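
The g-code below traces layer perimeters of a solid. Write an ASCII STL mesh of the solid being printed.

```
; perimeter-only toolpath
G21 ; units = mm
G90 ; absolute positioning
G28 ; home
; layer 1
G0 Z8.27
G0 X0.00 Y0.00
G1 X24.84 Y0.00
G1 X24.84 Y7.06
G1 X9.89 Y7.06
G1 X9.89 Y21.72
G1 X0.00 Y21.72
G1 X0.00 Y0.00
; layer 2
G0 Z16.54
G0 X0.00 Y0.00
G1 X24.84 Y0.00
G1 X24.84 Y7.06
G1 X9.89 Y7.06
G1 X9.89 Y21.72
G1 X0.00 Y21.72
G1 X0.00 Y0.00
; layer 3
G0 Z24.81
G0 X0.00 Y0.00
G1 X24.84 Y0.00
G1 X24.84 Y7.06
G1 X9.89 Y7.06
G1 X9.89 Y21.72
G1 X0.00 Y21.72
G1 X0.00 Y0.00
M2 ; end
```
solid part
  facet normal 0.0000 0.0000 -1.0000
    outer loop
      vertex 24.84 7.06 0.00
      vertex 24.84 0.00 0.00
      vertex 0.00 0.00 0.00
    endloop
  endfacet
  facet normal 0.0000 0.0000 -1.0000
    outer loop
      vertex 9.89 7.06 0.00
      vertex 24.84 7.06 0.00
      vertex 0.00 0.00 0.00
    endloop
  endfacet
  facet normal 0.0000 0.0000 -1.0000
    outer loop
      vertex 9.89 21.72 0.00
      vertex 9.89 7.06 0.00
      vertex 0.00 0.00 0.00
    endloop
  endfacet
  facet normal 0.0000 0.0000 -1.0000
    outer loop
      vertex 0.00 21.72 0.00
      vertex 9.89 21.72 0.00
      vertex 0.00 0.00 0.00
    endloop
  endfacet
  facet normal 0.0000 0.0000 1.0000
    outer loop
      vertex 0.00 0.00 24.81
      vertex 24.84 0.00 24.81
      vertex 24.84 7.06 24.81
    endloop
  endfacet
  facet normal 0.0000 0.0000 1.0000
    outer loop
      vertex 0.00 0.00 24.81
      vertex 24.84 7.06 24.81
      vertex 9.89 7.06 24.81
    endloop
  endfacet
  facet normal 0.0000 0.0000 1.0000
    outer loop
      vertex 0.00 0.00 24.81
      vertex 9.89 7.06 24.81
      vertex 9.89 21.72 24.81
    endloop
  endfacet
  facet normal 0.0000 0.0000 1.0000
    outer loop
      vertex 0.00 0.00 24.81
      vertex 9.89 21.72 24.81
      vertex 0.00 21.72 24.81
    endloop
  endfacet
  facet normal 0.0000 -1.0000 0.0000
    outer loop
      vertex 0.00 0.00 0.00
      vertex 24.84 0.00 0.00
      vertex 24.84 0.00 24.81
    endloop
  endfacet
  facet normal 0.0000 -1.0000 0.0000
    outer loop
      vertex 0.00 0.00 0.00
      vertex 24.84 0.00 24.81
      vertex 0.00 0.00 24.81
    endloop
  endfacet
  facet normal 1.0000 0.0000 0.0000
    outer loop
      vertex 24.84 0.00 0.00
      vertex 24.84 7.06 0.00
      vertex 24.84 7.06 24.81
    endloop
  endfacet
  facet normal 1.0000 0.0000 0.0000
    outer loop
      vertex 24.84 0.00 0.00
      vertex 24.84 7.06 24.81
      vertex 24.84 0.00 24.81
    endloop
  endfacet
  facet normal 0.0000 1.0000 0.0000
    outer loop
      vertex 24.84 7.06 0.00
      vertex 9.89 7.06 0.00
      vertex 9.89 7.06 24.81
    endloop
  endfacet
  facet normal 0.0000 1.0000 0.0000
    outer loop
      vertex 24.84 7.06 0.00
      vertex 9.89 7.06 24.81
      vertex 24.84 7.06 24.81
    endloop
  endfacet
  facet normal 1.0000 0.0000 0.0000
    outer loop
      vertex 9.89 7.06 0.00
      vertex 9.89 21.72 0.00
      vertex 9.89 21.72 24.81
    endloop
  endfacet
  facet normal 1.0000 0.0000 0.0000
    outer loop
      vertex 9.89 7.06 0.00
      vertex 9.89 21.72 24.81
      vertex 9.89 7.06 24.81
    endloop
  endfacet
  facet normal 0.0000 1.0000 0.0000
    outer loop
      vertex 9.89 21.72 0.00
      vertex 0.00 21.72 0.00
      vertex 0.00 21.72 24.81
    endloop
  endfacet
  facet normal 0.0000 1.0000 0.0000
    outer loop
      vertex 9.89 21.72 0.00
      vertex 0.00 21.72 24.81
      vertex 9.89 21.72 24.81
    endloop
  endfacet
  facet normal -1.0000 0.0000 0.0000
    outer loop
      vertex 0.00 21.72 0.00
      vertex 0.00 0.00 0.00
      vertex 0.00 0.00 24.81
    endloop
  endfacet
  facet normal -1.0000 0.0000 0.0000
    outer loop
      vertex 0.00 21.72 0.00
      vertex 0.00 0.00 24.81
      vertex 0.00 21.72 24.81
    endloop
  endfacet
endsolid part

The G0 Z moves step by Δz≈8.27 mm. Every layer's G1 loop is the same polygon, so the solid is a straight extrusion of it from z=0 to z≈24.8. Closing with flat bottom and top caps and triangulating gives 20 facets — an L-shaped prism: outer 24.8 × 21.7 mm, arm thicknesses ≈ 7.06 mm (horizontal) and 9.89 mm (vertical), extruded 24.8 mm in z.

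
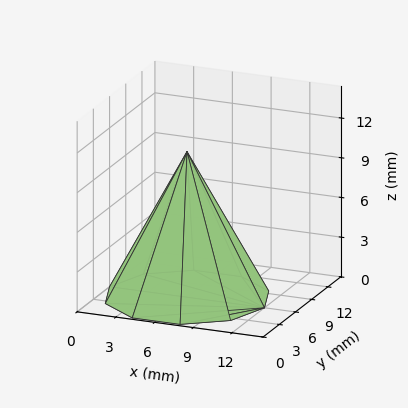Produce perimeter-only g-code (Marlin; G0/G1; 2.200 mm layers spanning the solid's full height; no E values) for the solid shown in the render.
Reading the render: the shape is a regular 10-sided pyramid, base circumscribed radius ≈ 6 mm, apex at z ≈ 11 mm (dimensions read to the nearest mm from the axis ticks). For the g-code, the solid's height is divided into equal slices at the stated Δz and each level perimeter traced with G1 moves after a G0 lift.

; perimeter-only toolpath
G21 ; units = mm
G90 ; absolute positioning
G28 ; home
; layer 1
G0 Z2.200
G0 X10.800 Y6.000
G1 X9.883 Y8.822
G1 X7.483 Y10.565
G1 X4.517 Y10.565
G1 X2.117 Y8.822
G1 X1.200 Y6.000
G1 X2.117 Y3.178
G1 X4.517 Y1.435
G1 X7.483 Y1.435
G1 X9.883 Y3.178
G1 X10.800 Y6.000
; layer 2
G0 Z4.400
G0 X9.600 Y6.000
G1 X8.912 Y8.116
G1 X7.112 Y9.424
G1 X4.888 Y9.424
G1 X3.088 Y8.116
G1 X2.400 Y6.000
G1 X3.088 Y3.884
G1 X4.888 Y2.576
G1 X7.112 Y2.576
G1 X8.912 Y3.884
G1 X9.600 Y6.000
; layer 3
G0 Z6.600
G0 X8.400 Y6.000
G1 X7.942 Y7.411
G1 X6.742 Y8.282
G1 X5.258 Y8.282
G1 X4.058 Y7.411
G1 X3.600 Y6.000
G1 X4.058 Y4.589
G1 X5.258 Y3.718
G1 X6.742 Y3.718
G1 X7.942 Y4.589
G1 X8.400 Y6.000
; layer 4
G0 Z8.800
G0 X7.200 Y6.000
G1 X6.971 Y6.705
G1 X6.371 Y7.141
G1 X5.629 Y7.141
G1 X5.029 Y6.705
G1 X4.800 Y6.000
G1 X5.029 Y5.295
G1 X5.629 Y4.859
G1 X6.371 Y4.859
G1 X6.971 Y5.295
G1 X7.200 Y6.000
M2 ; end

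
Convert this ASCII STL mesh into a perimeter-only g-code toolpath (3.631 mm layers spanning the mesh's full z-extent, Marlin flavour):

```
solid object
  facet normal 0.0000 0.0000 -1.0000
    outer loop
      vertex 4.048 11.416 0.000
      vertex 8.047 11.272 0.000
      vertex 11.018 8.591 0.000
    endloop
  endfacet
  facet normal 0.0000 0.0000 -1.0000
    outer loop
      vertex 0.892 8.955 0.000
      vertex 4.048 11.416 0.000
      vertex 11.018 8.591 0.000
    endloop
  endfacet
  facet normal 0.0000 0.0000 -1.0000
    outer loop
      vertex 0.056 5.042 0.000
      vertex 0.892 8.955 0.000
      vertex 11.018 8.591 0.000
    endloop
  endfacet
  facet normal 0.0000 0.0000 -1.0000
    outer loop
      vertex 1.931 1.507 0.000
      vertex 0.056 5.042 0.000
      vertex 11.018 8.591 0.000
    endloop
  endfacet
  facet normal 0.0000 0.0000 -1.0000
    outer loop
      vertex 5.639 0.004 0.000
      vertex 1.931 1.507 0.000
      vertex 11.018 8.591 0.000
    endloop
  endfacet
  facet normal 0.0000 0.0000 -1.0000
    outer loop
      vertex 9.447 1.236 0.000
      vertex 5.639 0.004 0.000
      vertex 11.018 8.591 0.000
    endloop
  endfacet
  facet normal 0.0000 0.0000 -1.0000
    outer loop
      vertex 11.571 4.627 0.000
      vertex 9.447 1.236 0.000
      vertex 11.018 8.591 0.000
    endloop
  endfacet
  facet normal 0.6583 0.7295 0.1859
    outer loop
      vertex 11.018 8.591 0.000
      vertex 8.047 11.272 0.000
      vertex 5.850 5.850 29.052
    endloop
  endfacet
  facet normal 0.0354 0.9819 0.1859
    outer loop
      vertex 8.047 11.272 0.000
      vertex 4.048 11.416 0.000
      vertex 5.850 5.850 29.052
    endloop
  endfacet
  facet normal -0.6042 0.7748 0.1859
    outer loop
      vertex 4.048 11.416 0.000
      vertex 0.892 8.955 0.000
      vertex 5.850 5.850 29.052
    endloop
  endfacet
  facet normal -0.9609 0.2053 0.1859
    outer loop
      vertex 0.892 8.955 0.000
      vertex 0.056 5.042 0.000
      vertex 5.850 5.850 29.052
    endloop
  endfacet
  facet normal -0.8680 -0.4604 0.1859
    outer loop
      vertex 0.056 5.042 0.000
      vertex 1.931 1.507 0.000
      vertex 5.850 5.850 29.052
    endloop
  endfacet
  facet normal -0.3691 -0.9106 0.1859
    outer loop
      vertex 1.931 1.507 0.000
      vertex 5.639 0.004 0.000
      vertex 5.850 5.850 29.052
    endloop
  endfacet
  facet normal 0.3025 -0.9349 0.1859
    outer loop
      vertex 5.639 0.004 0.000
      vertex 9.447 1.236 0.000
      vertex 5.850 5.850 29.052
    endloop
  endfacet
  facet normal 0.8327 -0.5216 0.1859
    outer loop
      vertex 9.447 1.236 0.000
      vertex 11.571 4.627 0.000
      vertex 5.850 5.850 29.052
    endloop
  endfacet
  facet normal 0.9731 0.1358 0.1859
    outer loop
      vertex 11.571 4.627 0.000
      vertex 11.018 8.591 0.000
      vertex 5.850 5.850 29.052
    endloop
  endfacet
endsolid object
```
; perimeter-only toolpath
G21 ; units = mm
G90 ; absolute positioning
G28 ; home
; layer 1
G0 Z3.631
G0 X10.372 Y8.248
G1 X7.772 Y10.594
G1 X4.273 Y10.720
G1 X1.512 Y8.567
G1 X0.780 Y5.143
G1 X2.421 Y2.050
G1 X5.665 Y0.735
G1 X8.997 Y1.813
G1 X10.856 Y4.780
G1 X10.372 Y8.248
; layer 2
G0 Z7.263
G0 X9.726 Y7.906
G1 X7.498 Y9.917
G1 X4.498 Y10.025
G1 X2.131 Y8.179
G1 X1.504 Y5.244
G1 X2.911 Y2.593
G1 X5.692 Y1.465
G1 X8.548 Y2.389
G1 X10.141 Y4.933
G1 X9.726 Y7.906
; layer 3
G0 Z10.895
G0 X9.080 Y7.563
G1 X7.223 Y9.239
G1 X4.724 Y9.329
G1 X2.751 Y7.791
G1 X2.229 Y5.345
G1 X3.401 Y3.136
G1 X5.718 Y2.196
G1 X8.098 Y2.966
G1 X9.426 Y5.086
G1 X9.080 Y7.563
; layer 4
G0 Z14.526
G0 X8.434 Y7.220
G1 X6.949 Y8.561
G1 X4.949 Y8.633
G1 X3.371 Y7.402
G1 X2.953 Y5.446
G1 X3.890 Y3.678
G1 X5.745 Y2.927
G1 X7.648 Y3.543
G1 X8.710 Y5.239
G1 X8.434 Y7.220
; layer 5
G0 Z18.157
G0 X7.788 Y6.878
G1 X6.674 Y7.883
G1 X5.174 Y7.937
G1 X3.991 Y7.014
G1 X3.677 Y5.547
G1 X4.380 Y4.221
G1 X5.771 Y3.658
G1 X7.199 Y4.120
G1 X7.995 Y5.391
G1 X7.788 Y6.878
; layer 6
G0 Z21.789
G0 X7.142 Y6.535
G1 X6.399 Y7.205
G1 X5.399 Y7.241
G1 X4.611 Y6.626
G1 X4.402 Y5.648
G1 X4.870 Y4.764
G1 X5.797 Y4.389
G1 X6.749 Y4.697
G1 X7.280 Y5.544
G1 X7.142 Y6.535
; layer 7
G0 Z25.421
G0 X6.496 Y6.193
G1 X6.125 Y6.528
G1 X5.625 Y6.546
G1 X5.230 Y6.238
G1 X5.126 Y5.749
G1 X5.360 Y5.307
G1 X5.824 Y5.119
G1 X6.300 Y5.273
G1 X6.565 Y5.697
G1 X6.496 Y6.193
M2 ; end

The solid is a regular 9-sided pyramid, base circumscribed radius ≈ 5.85 mm, apex at z ≈ 29.1 mm. Slicing at Δz = 3.631 mm — 8 equal slices spanning the solid's height, so layer i sits at z = i·h/8 — gives 7 non-empty perimeters. Each is a 9-segment closed polygon; G0 lifts to the layer z and rapids to the start vertex, then G1 traces the edges. The cross-section shrinks linearly with z (the slice at the apex is degenerate and omitted).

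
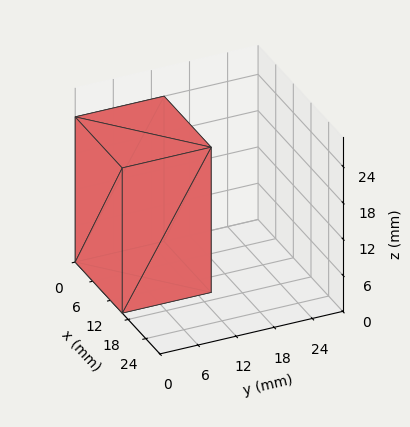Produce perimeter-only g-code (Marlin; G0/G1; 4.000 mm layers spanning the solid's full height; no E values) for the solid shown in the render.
Reading the render: the shape is a rectangular box, roughly 16 × 14 mm footprint and 24 mm tall (dimensions read to the nearest mm from the axis ticks). For the g-code, the solid's height is divided into equal slices at the stated Δz and each level perimeter traced with G1 moves after a G0 lift.

; perimeter-only toolpath
G21 ; units = mm
G90 ; absolute positioning
G28 ; home
; layer 1
G0 Z4.000
G0 X0.000 Y0.000
G1 X16.000 Y0.000
G1 X16.000 Y14.000
G1 X0.000 Y14.000
G1 X0.000 Y0.000
; layer 2
G0 Z8.000
G0 X0.000 Y0.000
G1 X16.000 Y0.000
G1 X16.000 Y14.000
G1 X0.000 Y14.000
G1 X0.000 Y0.000
; layer 3
G0 Z12.000
G0 X0.000 Y0.000
G1 X16.000 Y0.000
G1 X16.000 Y14.000
G1 X0.000 Y14.000
G1 X0.000 Y0.000
; layer 4
G0 Z16.000
G0 X0.000 Y0.000
G1 X16.000 Y0.000
G1 X16.000 Y14.000
G1 X0.000 Y14.000
G1 X0.000 Y0.000
; layer 5
G0 Z20.000
G0 X0.000 Y0.000
G1 X16.000 Y0.000
G1 X16.000 Y14.000
G1 X0.000 Y14.000
G1 X0.000 Y0.000
; layer 6
G0 Z24.000
G0 X0.000 Y0.000
G1 X16.000 Y0.000
G1 X16.000 Y14.000
G1 X0.000 Y14.000
G1 X0.000 Y0.000
M2 ; end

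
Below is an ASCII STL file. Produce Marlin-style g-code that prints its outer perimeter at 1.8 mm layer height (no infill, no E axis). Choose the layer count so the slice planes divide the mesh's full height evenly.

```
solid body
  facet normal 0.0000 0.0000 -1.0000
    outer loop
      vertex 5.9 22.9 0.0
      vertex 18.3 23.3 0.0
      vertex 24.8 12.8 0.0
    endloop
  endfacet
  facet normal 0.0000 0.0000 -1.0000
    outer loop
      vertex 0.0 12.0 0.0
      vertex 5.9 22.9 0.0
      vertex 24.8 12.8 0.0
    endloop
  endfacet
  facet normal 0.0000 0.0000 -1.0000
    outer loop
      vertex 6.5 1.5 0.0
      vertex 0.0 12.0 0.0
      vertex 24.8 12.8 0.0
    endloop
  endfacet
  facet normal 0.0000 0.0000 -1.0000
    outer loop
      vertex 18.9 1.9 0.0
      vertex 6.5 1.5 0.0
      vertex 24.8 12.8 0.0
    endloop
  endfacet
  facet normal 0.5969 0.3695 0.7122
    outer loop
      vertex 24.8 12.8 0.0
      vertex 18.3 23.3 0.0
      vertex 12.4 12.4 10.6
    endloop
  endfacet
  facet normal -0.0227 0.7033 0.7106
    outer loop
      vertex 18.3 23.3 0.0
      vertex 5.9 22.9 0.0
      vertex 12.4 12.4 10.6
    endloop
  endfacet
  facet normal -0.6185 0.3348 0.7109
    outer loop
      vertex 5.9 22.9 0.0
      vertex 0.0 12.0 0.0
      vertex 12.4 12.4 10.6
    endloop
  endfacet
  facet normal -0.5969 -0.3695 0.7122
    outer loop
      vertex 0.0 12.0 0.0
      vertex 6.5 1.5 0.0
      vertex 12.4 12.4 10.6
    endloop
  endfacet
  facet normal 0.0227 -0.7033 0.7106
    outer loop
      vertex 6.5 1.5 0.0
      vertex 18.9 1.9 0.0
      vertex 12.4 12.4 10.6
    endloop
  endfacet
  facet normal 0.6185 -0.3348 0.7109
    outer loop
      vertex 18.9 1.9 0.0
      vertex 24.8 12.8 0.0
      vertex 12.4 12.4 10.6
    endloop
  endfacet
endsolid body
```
; perimeter-only toolpath
G21 ; units = mm
G90 ; absolute positioning
G28 ; home
; layer 1
G0 Z1.8
G0 X22.7 Y12.7
G1 X17.3 Y21.5
G1 X7.0 Y21.1
G1 X2.1 Y12.1
G1 X7.5 Y3.3
G1 X17.8 Y3.6
G1 X22.7 Y12.7
; layer 2
G0 Z3.5
G0 X20.7 Y12.7
G1 X16.3 Y19.7
G1 X8.1 Y19.4
G1 X4.1 Y12.1
G1 X8.5 Y5.1
G1 X16.7 Y5.4
G1 X20.7 Y12.7
; layer 3
G0 Z5.3
G0 X18.6 Y12.6
G1 X15.4 Y17.9
G1 X9.2 Y17.6
G1 X6.2 Y12.2
G1 X9.4 Y7.0
G1 X15.6 Y7.2
G1 X18.6 Y12.6
; layer 4
G0 Z7.1
G0 X16.5 Y12.5
G1 X14.4 Y16.0
G1 X10.2 Y15.9
G1 X8.3 Y12.3
G1 X10.4 Y8.8
G1 X14.6 Y8.9
G1 X16.5 Y12.5
; layer 5
G0 Z8.8
G0 X14.5 Y12.5
G1 X13.4 Y14.2
G1 X11.3 Y14.2
G1 X10.3 Y12.3
G1 X11.4 Y10.6
G1 X13.5 Y10.6
G1 X14.5 Y12.5
M2 ; end

The solid is a regular 6-sided pyramid, base circumscribed radius ≈ 12.4 mm, apex at z ≈ 10.6 mm. Slicing at Δz = 1.8 mm — 6 equal slices spanning the solid's height, so layer i sits at z = i·h/6 — gives 5 non-empty perimeters. Each is a 6-segment closed polygon; G0 lifts to the layer z and rapids to the start vertex, then G1 traces the edges. The cross-section shrinks linearly with z (the slice at the apex is degenerate and omitted).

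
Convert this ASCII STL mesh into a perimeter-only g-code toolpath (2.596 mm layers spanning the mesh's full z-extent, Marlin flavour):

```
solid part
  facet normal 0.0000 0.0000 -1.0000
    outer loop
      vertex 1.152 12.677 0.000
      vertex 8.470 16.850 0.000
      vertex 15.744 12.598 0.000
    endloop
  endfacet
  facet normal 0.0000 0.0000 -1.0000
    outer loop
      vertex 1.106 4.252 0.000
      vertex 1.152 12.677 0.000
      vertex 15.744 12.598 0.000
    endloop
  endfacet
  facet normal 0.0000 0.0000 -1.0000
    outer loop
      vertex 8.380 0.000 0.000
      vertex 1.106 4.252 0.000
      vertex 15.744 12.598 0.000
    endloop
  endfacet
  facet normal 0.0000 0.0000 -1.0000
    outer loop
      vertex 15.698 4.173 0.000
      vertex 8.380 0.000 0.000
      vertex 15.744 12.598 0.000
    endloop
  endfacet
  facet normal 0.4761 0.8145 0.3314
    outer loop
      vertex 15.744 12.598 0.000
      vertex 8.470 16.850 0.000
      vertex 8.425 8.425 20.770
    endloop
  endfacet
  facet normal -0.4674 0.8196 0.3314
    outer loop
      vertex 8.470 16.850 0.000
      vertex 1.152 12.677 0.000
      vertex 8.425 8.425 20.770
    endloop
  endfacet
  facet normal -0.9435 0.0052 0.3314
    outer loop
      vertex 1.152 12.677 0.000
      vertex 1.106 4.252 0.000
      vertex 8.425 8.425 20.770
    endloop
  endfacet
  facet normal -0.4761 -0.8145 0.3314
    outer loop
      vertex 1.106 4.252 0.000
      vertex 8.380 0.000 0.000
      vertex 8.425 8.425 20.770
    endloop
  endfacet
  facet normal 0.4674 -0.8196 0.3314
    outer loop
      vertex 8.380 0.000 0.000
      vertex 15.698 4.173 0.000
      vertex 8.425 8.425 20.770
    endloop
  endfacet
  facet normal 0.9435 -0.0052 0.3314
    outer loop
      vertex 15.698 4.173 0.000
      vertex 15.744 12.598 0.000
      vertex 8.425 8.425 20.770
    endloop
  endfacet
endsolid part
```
; perimeter-only toolpath
G21 ; units = mm
G90 ; absolute positioning
G28 ; home
; layer 1
G0 Z2.596
G0 X14.829 Y12.076
G1 X8.464 Y15.797
G1 X2.061 Y12.146
G1 X2.021 Y4.774
G1 X8.386 Y1.053
G1 X14.789 Y4.704
G1 X14.829 Y12.076
; layer 2
G0 Z5.192
G0 X13.914 Y11.555
G1 X8.459 Y14.744
G1 X2.970 Y11.614
G1 X2.936 Y5.295
G1 X8.391 Y2.106
G1 X13.880 Y5.236
G1 X13.914 Y11.555
; layer 3
G0 Z7.789
G0 X12.999 Y11.033
G1 X8.453 Y13.691
G1 X3.879 Y11.082
G1 X3.851 Y5.817
G1 X8.397 Y3.159
G1 X12.971 Y5.768
G1 X12.999 Y11.033
; layer 4
G0 Z10.385
G0 X12.085 Y10.512
G1 X8.448 Y12.638
G1 X4.788 Y10.551
G1 X4.766 Y6.338
G1 X8.402 Y4.213
G1 X12.062 Y6.299
G1 X12.085 Y10.512
; layer 5
G0 Z12.981
G0 X11.170 Y9.990
G1 X8.442 Y11.584
G1 X5.698 Y10.020
G1 X5.680 Y6.860
G1 X8.408 Y5.266
G1 X11.152 Y6.830
G1 X11.170 Y9.990
; layer 6
G0 Z15.578
G0 X10.255 Y9.468
G1 X8.436 Y10.531
G1 X6.607 Y9.488
G1 X6.595 Y7.382
G1 X8.414 Y6.319
G1 X10.243 Y7.362
G1 X10.255 Y9.468
; layer 7
G0 Z18.174
G0 X9.340 Y8.947
G1 X8.431 Y9.478
G1 X7.516 Y8.957
G1 X7.510 Y7.903
G1 X8.419 Y7.372
G1 X9.334 Y7.893
G1 X9.340 Y8.947
M2 ; end

The solid is a regular 6-sided pyramid, base circumscribed radius ≈ 8.43 mm, apex at z ≈ 20.8 mm. Slicing at Δz = 2.596 mm — 8 equal slices spanning the solid's height, so layer i sits at z = i·h/8 — gives 7 non-empty perimeters. Each is a 6-segment closed polygon; G0 lifts to the layer z and rapids to the start vertex, then G1 traces the edges. The cross-section shrinks linearly with z (the slice at the apex is degenerate and omitted).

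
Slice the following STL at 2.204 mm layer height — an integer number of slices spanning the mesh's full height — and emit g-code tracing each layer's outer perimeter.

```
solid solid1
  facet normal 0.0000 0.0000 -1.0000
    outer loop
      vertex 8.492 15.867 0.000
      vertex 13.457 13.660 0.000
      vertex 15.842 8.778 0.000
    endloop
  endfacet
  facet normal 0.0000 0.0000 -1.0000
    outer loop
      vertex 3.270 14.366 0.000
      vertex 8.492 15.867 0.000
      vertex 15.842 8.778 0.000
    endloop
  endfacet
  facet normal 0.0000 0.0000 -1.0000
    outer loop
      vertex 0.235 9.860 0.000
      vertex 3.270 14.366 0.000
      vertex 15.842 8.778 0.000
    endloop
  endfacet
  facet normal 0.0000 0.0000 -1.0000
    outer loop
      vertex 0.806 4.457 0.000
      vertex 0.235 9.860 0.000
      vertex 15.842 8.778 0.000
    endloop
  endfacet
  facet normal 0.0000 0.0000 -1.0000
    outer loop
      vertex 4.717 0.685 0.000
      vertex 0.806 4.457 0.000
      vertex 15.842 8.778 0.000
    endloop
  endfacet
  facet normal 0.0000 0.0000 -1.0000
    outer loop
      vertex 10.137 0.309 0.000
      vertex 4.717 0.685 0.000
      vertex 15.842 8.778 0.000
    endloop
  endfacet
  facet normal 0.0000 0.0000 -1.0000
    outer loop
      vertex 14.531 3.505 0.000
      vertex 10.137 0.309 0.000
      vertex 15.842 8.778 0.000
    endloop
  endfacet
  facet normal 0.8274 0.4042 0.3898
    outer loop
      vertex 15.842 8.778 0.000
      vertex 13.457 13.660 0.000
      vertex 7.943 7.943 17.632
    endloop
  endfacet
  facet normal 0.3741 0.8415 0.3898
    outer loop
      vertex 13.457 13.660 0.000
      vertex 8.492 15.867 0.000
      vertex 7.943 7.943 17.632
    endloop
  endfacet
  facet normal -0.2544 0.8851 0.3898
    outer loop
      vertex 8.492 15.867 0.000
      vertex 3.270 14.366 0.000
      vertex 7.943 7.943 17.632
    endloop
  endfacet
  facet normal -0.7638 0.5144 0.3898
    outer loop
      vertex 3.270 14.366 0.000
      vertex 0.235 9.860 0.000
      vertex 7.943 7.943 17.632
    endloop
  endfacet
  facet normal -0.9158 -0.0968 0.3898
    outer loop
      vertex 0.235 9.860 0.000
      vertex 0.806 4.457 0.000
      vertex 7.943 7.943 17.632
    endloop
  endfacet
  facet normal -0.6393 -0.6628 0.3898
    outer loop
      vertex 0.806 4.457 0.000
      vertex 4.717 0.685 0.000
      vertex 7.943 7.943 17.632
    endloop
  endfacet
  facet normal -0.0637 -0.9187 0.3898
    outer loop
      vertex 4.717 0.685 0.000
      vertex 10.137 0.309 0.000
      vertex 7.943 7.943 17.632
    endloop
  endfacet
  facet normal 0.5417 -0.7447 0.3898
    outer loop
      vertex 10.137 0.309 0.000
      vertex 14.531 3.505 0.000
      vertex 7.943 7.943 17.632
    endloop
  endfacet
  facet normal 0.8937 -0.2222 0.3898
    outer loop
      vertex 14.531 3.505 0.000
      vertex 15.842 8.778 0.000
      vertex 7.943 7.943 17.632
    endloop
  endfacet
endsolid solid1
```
; perimeter-only toolpath
G21 ; units = mm
G90 ; absolute positioning
G28 ; home
; layer 1
G0 Z2.204
G0 X14.855 Y8.674
G1 X12.768 Y12.945
G1 X8.423 Y14.877
G1 X3.854 Y13.563
G1 X1.198 Y9.620
G1 X1.698 Y4.893
G1 X5.120 Y1.592
G1 X9.863 Y1.263
G1 X13.707 Y4.060
G1 X14.855 Y8.674
; layer 2
G0 Z4.408
G0 X13.867 Y8.569
G1 X12.079 Y12.231
G1 X8.355 Y13.886
G1 X4.438 Y12.760
G1 X2.162 Y9.381
G1 X2.590 Y5.329
G1 X5.524 Y2.499
G1 X9.588 Y2.217
G1 X12.884 Y4.614
G1 X13.867 Y8.569
; layer 3
G0 Z6.612
G0 X12.880 Y8.465
G1 X11.389 Y11.516
G1 X8.286 Y12.896
G1 X5.022 Y11.957
G1 X3.126 Y9.141
G1 X3.482 Y5.764
G1 X5.927 Y3.407
G1 X9.314 Y3.172
G1 X12.061 Y5.169
G1 X12.880 Y8.465
; layer 4
G0 Z8.816
G0 X11.893 Y8.361
G1 X10.700 Y10.802
G1 X8.218 Y11.905
G1 X5.606 Y11.154
G1 X4.089 Y8.901
G1 X4.374 Y6.200
G1 X6.330 Y4.314
G1 X9.040 Y4.126
G1 X11.237 Y5.724
G1 X11.893 Y8.361
; layer 5
G0 Z11.020
G0 X10.905 Y8.256
G1 X10.011 Y10.087
G1 X8.149 Y10.915
G1 X6.191 Y10.352
G1 X5.052 Y8.662
G1 X5.267 Y6.636
G1 X6.733 Y5.221
G1 X8.766 Y5.080
G1 X10.413 Y6.279
G1 X10.905 Y8.256
; layer 6
G0 Z13.224
G0 X9.918 Y8.152
G1 X9.322 Y9.372
G1 X8.080 Y9.924
G1 X6.775 Y9.549
G1 X6.016 Y8.422
G1 X6.159 Y7.072
G1 X7.136 Y6.128
G1 X8.492 Y6.035
G1 X9.590 Y6.833
G1 X9.918 Y8.152
; layer 7
G0 Z15.428
G0 X8.930 Y8.047
G1 X8.632 Y8.658
G1 X8.012 Y8.934
G1 X7.359 Y8.746
G1 X6.979 Y8.183
G1 X7.051 Y7.507
G1 X7.540 Y7.036
G1 X8.217 Y6.989
G1 X8.767 Y7.388
G1 X8.930 Y8.047
M2 ; end

The solid is a regular 9-sided pyramid, base circumscribed radius ≈ 7.94 mm, apex at z ≈ 17.6 mm. Slicing at Δz = 2.204 mm — 8 equal slices spanning the solid's height, so layer i sits at z = i·h/8 — gives 7 non-empty perimeters. Each is a 9-segment closed polygon; G0 lifts to the layer z and rapids to the start vertex, then G1 traces the edges. The cross-section shrinks linearly with z (the slice at the apex is degenerate and omitted).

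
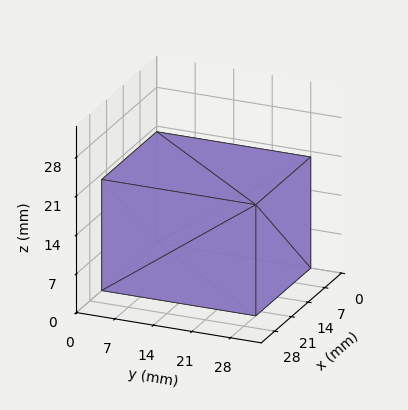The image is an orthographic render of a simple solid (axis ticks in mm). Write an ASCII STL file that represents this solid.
Reading the render: the shape is a rectangular box, roughly 23 × 28 mm footprint and 20 mm tall (dimensions read to the nearest mm from the axis ticks). For the STL, each face is triangulated and given an outward normal.

solid part
  facet normal 0.0000 0.0000 -1.0000
    outer loop
      vertex 23.00 28.00 0.00
      vertex 23.00 0.00 0.00
      vertex 0.00 0.00 0.00
    endloop
  endfacet
  facet normal 0.0000 0.0000 -1.0000
    outer loop
      vertex 0.00 28.00 0.00
      vertex 23.00 28.00 0.00
      vertex 0.00 0.00 0.00
    endloop
  endfacet
  facet normal 0.0000 0.0000 1.0000
    outer loop
      vertex 0.00 0.00 20.00
      vertex 23.00 0.00 20.00
      vertex 23.00 28.00 20.00
    endloop
  endfacet
  facet normal 0.0000 0.0000 1.0000
    outer loop
      vertex 0.00 0.00 20.00
      vertex 23.00 28.00 20.00
      vertex 0.00 28.00 20.00
    endloop
  endfacet
  facet normal 0.0000 -1.0000 0.0000
    outer loop
      vertex 0.00 0.00 0.00
      vertex 23.00 0.00 0.00
      vertex 23.00 0.00 20.00
    endloop
  endfacet
  facet normal 0.0000 -1.0000 0.0000
    outer loop
      vertex 0.00 0.00 0.00
      vertex 23.00 0.00 20.00
      vertex 0.00 0.00 20.00
    endloop
  endfacet
  facet normal 0.0000 1.0000 0.0000
    outer loop
      vertex 23.00 28.00 20.00
      vertex 23.00 28.00 0.00
      vertex 0.00 28.00 0.00
    endloop
  endfacet
  facet normal 0.0000 1.0000 0.0000
    outer loop
      vertex 0.00 28.00 20.00
      vertex 23.00 28.00 20.00
      vertex 0.00 28.00 0.00
    endloop
  endfacet
  facet normal -1.0000 0.0000 0.0000
    outer loop
      vertex 0.00 28.00 20.00
      vertex 0.00 28.00 0.00
      vertex 0.00 0.00 0.00
    endloop
  endfacet
  facet normal -1.0000 0.0000 0.0000
    outer loop
      vertex 0.00 0.00 20.00
      vertex 0.00 28.00 20.00
      vertex 0.00 0.00 0.00
    endloop
  endfacet
  facet normal 1.0000 0.0000 0.0000
    outer loop
      vertex 23.00 0.00 0.00
      vertex 23.00 28.00 0.00
      vertex 23.00 28.00 20.00
    endloop
  endfacet
  facet normal 1.0000 0.0000 0.0000
    outer loop
      vertex 23.00 0.00 0.00
      vertex 23.00 28.00 20.00
      vertex 23.00 0.00 20.00
    endloop
  endfacet
endsolid part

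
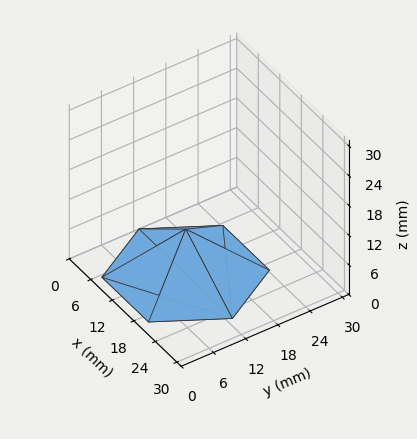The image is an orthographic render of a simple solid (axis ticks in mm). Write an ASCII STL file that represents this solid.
Reading the render: the shape is a regular 6-sided pyramid, base circumscribed radius ≈ 13 mm, apex at z ≈ 9 mm (dimensions read to the nearest mm from the axis ticks). For the STL, each face is triangulated and given an outward normal.

solid part
  facet normal 0.0000 0.0000 -1.0000
    outer loop
      vertex 6.50 24.26 0.00
      vertex 19.50 24.26 0.00
      vertex 26.00 13.00 0.00
    endloop
  endfacet
  facet normal 0.0000 0.0000 -1.0000
    outer loop
      vertex 0.00 13.00 0.00
      vertex 6.50 24.26 0.00
      vertex 26.00 13.00 0.00
    endloop
  endfacet
  facet normal 0.0000 0.0000 -1.0000
    outer loop
      vertex 6.50 1.74 0.00
      vertex 0.00 13.00 0.00
      vertex 26.00 13.00 0.00
    endloop
  endfacet
  facet normal 0.0000 0.0000 -1.0000
    outer loop
      vertex 19.50 1.74 0.00
      vertex 6.50 1.74 0.00
      vertex 26.00 13.00 0.00
    endloop
  endfacet
  facet normal 0.5408 0.3122 0.7811
    outer loop
      vertex 26.00 13.00 0.00
      vertex 19.50 24.26 0.00
      vertex 13.00 13.00 9.00
    endloop
  endfacet
  facet normal 0.0000 0.6244 0.7811
    outer loop
      vertex 19.50 24.26 0.00
      vertex 6.50 24.26 0.00
      vertex 13.00 13.00 9.00
    endloop
  endfacet
  facet normal -0.5408 0.3122 0.7811
    outer loop
      vertex 6.50 24.26 0.00
      vertex 0.00 13.00 0.00
      vertex 13.00 13.00 9.00
    endloop
  endfacet
  facet normal -0.5408 -0.3122 0.7811
    outer loop
      vertex 0.00 13.00 0.00
      vertex 6.50 1.74 0.00
      vertex 13.00 13.00 9.00
    endloop
  endfacet
  facet normal 0.0000 -0.6244 0.7811
    outer loop
      vertex 6.50 1.74 0.00
      vertex 19.50 1.74 0.00
      vertex 13.00 13.00 9.00
    endloop
  endfacet
  facet normal 0.5408 -0.3122 0.7811
    outer loop
      vertex 19.50 1.74 0.00
      vertex 26.00 13.00 0.00
      vertex 13.00 13.00 9.00
    endloop
  endfacet
endsolid part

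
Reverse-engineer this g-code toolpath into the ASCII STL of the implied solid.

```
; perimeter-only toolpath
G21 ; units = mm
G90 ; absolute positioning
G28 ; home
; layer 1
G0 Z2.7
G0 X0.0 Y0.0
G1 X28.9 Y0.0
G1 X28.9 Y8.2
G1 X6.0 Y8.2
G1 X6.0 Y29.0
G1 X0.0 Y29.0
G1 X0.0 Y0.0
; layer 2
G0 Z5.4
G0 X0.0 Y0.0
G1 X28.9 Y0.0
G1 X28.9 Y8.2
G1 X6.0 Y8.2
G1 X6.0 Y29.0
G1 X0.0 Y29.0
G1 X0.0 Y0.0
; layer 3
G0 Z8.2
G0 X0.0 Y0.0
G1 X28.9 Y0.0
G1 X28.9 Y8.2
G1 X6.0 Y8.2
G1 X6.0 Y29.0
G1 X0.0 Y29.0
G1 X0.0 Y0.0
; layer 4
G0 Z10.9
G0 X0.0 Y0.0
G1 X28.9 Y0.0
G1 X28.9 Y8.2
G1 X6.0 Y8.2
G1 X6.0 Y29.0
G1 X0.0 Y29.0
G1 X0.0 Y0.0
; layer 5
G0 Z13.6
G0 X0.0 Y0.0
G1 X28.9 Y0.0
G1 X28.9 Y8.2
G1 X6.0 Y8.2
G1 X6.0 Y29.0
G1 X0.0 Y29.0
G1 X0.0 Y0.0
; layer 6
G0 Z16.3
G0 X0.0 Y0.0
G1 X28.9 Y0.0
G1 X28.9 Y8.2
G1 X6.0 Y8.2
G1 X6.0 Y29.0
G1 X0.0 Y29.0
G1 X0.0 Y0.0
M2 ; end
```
solid part
  facet normal 0.0000 0.0000 -1.0000
    outer loop
      vertex 28.9 8.2 0.0
      vertex 28.9 0.0 0.0
      vertex 0.0 0.0 0.0
    endloop
  endfacet
  facet normal 0.0000 0.0000 -1.0000
    outer loop
      vertex 6.0 8.2 0.0
      vertex 28.9 8.2 0.0
      vertex 0.0 0.0 0.0
    endloop
  endfacet
  facet normal 0.0000 0.0000 -1.0000
    outer loop
      vertex 6.0 29.0 0.0
      vertex 6.0 8.2 0.0
      vertex 0.0 0.0 0.0
    endloop
  endfacet
  facet normal 0.0000 0.0000 -1.0000
    outer loop
      vertex 0.0 29.0 0.0
      vertex 6.0 29.0 0.0
      vertex 0.0 0.0 0.0
    endloop
  endfacet
  facet normal 0.0000 0.0000 1.0000
    outer loop
      vertex 0.0 0.0 16.3
      vertex 28.9 0.0 16.3
      vertex 28.9 8.2 16.3
    endloop
  endfacet
  facet normal 0.0000 0.0000 1.0000
    outer loop
      vertex 0.0 0.0 16.3
      vertex 28.9 8.2 16.3
      vertex 6.0 8.2 16.3
    endloop
  endfacet
  facet normal 0.0000 0.0000 1.0000
    outer loop
      vertex 0.0 0.0 16.3
      vertex 6.0 8.2 16.3
      vertex 6.0 29.0 16.3
    endloop
  endfacet
  facet normal 0.0000 0.0000 1.0000
    outer loop
      vertex 0.0 0.0 16.3
      vertex 6.0 29.0 16.3
      vertex 0.0 29.0 16.3
    endloop
  endfacet
  facet normal 0.0000 -1.0000 0.0000
    outer loop
      vertex 0.0 0.0 0.0
      vertex 28.9 0.0 0.0
      vertex 28.9 0.0 16.3
    endloop
  endfacet
  facet normal 0.0000 -1.0000 0.0000
    outer loop
      vertex 0.0 0.0 0.0
      vertex 28.9 0.0 16.3
      vertex 0.0 0.0 16.3
    endloop
  endfacet
  facet normal 1.0000 0.0000 0.0000
    outer loop
      vertex 28.9 0.0 0.0
      vertex 28.9 8.2 0.0
      vertex 28.9 8.2 16.3
    endloop
  endfacet
  facet normal 1.0000 0.0000 0.0000
    outer loop
      vertex 28.9 0.0 0.0
      vertex 28.9 8.2 16.3
      vertex 28.9 0.0 16.3
    endloop
  endfacet
  facet normal 0.0000 1.0000 0.0000
    outer loop
      vertex 28.9 8.2 0.0
      vertex 6.0 8.2 0.0
      vertex 6.0 8.2 16.3
    endloop
  endfacet
  facet normal 0.0000 1.0000 0.0000
    outer loop
      vertex 28.9 8.2 0.0
      vertex 6.0 8.2 16.3
      vertex 28.9 8.2 16.3
    endloop
  endfacet
  facet normal 1.0000 0.0000 0.0000
    outer loop
      vertex 6.0 8.2 0.0
      vertex 6.0 29.0 0.0
      vertex 6.0 29.0 16.3
    endloop
  endfacet
  facet normal 1.0000 0.0000 0.0000
    outer loop
      vertex 6.0 8.2 0.0
      vertex 6.0 29.0 16.3
      vertex 6.0 8.2 16.3
    endloop
  endfacet
  facet normal 0.0000 1.0000 0.0000
    outer loop
      vertex 6.0 29.0 0.0
      vertex 0.0 29.0 0.0
      vertex 0.0 29.0 16.3
    endloop
  endfacet
  facet normal 0.0000 1.0000 0.0000
    outer loop
      vertex 6.0 29.0 0.0
      vertex 0.0 29.0 16.3
      vertex 6.0 29.0 16.3
    endloop
  endfacet
  facet normal -1.0000 0.0000 0.0000
    outer loop
      vertex 0.0 29.0 0.0
      vertex 0.0 0.0 0.0
      vertex 0.0 0.0 16.3
    endloop
  endfacet
  facet normal -1.0000 0.0000 0.0000
    outer loop
      vertex 0.0 29.0 0.0
      vertex 0.0 0.0 16.3
      vertex 0.0 29.0 16.3
    endloop
  endfacet
endsolid part

The G0 Z moves step by Δz≈2.7 mm. Every layer's G1 loop is the same polygon, so the solid is a straight extrusion of it from z=0 to z≈16.3. Closing with flat bottom and top caps and triangulating gives 20 facets — an L-shaped prism: outer 28.9 × 29 mm, arm thicknesses ≈ 8.2 mm (horizontal) and 6 mm (vertical), extruded 16.3 mm in z.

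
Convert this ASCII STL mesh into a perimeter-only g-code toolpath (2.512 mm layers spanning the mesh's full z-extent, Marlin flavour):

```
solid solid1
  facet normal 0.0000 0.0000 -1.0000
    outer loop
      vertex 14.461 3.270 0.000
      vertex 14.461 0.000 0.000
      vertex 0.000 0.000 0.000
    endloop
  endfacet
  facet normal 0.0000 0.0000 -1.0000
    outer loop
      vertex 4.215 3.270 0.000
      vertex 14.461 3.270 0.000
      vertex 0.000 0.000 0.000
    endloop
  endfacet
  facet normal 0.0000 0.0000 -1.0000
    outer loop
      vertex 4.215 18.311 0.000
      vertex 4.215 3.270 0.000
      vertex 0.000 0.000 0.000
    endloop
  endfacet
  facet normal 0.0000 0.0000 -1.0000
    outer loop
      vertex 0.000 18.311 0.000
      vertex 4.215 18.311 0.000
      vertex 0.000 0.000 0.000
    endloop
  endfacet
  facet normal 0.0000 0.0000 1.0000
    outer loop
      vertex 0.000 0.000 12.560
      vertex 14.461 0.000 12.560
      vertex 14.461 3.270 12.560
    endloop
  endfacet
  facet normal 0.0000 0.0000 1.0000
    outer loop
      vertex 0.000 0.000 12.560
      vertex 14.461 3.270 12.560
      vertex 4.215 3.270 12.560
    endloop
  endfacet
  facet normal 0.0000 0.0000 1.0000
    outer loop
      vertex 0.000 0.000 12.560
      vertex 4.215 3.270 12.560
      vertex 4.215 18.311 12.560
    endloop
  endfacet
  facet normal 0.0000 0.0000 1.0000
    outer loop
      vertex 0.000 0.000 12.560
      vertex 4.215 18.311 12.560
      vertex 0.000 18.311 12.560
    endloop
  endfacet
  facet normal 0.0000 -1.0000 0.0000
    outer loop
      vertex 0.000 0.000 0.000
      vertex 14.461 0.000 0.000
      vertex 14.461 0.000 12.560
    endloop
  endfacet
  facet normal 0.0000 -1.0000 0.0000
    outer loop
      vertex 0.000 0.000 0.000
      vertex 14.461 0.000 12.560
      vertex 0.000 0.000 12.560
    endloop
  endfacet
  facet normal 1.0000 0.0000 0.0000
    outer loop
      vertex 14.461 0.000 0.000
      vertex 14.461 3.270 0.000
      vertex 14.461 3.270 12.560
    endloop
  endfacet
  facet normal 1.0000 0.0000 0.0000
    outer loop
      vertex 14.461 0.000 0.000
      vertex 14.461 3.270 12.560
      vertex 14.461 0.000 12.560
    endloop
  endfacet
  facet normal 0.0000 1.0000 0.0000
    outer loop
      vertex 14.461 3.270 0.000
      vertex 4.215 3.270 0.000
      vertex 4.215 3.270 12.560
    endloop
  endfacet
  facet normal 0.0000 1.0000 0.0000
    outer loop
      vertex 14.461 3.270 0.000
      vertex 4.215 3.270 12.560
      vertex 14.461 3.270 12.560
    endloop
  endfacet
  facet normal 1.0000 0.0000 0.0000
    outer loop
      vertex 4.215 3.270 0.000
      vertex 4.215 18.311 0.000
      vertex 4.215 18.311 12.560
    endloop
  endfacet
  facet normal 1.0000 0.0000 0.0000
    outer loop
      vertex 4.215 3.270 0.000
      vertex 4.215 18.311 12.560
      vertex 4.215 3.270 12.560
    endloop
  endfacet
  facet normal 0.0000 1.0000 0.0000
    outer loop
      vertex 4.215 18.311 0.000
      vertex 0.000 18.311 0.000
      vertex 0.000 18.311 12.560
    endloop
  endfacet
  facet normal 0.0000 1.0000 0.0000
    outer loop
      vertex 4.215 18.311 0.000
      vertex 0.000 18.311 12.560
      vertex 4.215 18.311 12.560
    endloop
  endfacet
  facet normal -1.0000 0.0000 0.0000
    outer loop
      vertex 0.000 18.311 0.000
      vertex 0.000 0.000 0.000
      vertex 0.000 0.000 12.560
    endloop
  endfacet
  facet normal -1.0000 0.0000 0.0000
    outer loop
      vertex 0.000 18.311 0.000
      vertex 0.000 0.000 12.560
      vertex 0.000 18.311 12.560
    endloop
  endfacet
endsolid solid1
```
; perimeter-only toolpath
G21 ; units = mm
G90 ; absolute positioning
G28 ; home
; layer 1
G0 Z2.512
G0 X0.000 Y0.000
G1 X14.461 Y0.000
G1 X14.461 Y3.270
G1 X4.215 Y3.270
G1 X4.215 Y18.311
G1 X0.000 Y18.311
G1 X0.000 Y0.000
; layer 2
G0 Z5.024
G0 X0.000 Y0.000
G1 X14.461 Y0.000
G1 X14.461 Y3.270
G1 X4.215 Y3.270
G1 X4.215 Y18.311
G1 X0.000 Y18.311
G1 X0.000 Y0.000
; layer 3
G0 Z7.536
G0 X0.000 Y0.000
G1 X14.461 Y0.000
G1 X14.461 Y3.270
G1 X4.215 Y3.270
G1 X4.215 Y18.311
G1 X0.000 Y18.311
G1 X0.000 Y0.000
; layer 4
G0 Z10.048
G0 X0.000 Y0.000
G1 X14.461 Y0.000
G1 X14.461 Y3.270
G1 X4.215 Y3.270
G1 X4.215 Y18.311
G1 X0.000 Y18.311
G1 X0.000 Y0.000
; layer 5
G0 Z12.560
G0 X0.000 Y0.000
G1 X14.461 Y0.000
G1 X14.461 Y3.270
G1 X4.215 Y3.270
G1 X4.215 Y18.311
G1 X0.000 Y18.311
G1 X0.000 Y0.000
M2 ; end

The solid is an L-shaped prism: outer 14.5 × 18.3 mm, arm thicknesses ≈ 3.27 mm (horizontal) and 4.21 mm (vertical), extruded 12.6 mm in z. Slicing at Δz = 2.512 mm — 5 equal slices spanning the solid's height, so layer i sits at z = i·h/5 — gives 5 non-empty perimeters. Each is a 6-segment closed polygon; G0 lifts to the layer z and rapids to the start vertex, then G1 traces the edges.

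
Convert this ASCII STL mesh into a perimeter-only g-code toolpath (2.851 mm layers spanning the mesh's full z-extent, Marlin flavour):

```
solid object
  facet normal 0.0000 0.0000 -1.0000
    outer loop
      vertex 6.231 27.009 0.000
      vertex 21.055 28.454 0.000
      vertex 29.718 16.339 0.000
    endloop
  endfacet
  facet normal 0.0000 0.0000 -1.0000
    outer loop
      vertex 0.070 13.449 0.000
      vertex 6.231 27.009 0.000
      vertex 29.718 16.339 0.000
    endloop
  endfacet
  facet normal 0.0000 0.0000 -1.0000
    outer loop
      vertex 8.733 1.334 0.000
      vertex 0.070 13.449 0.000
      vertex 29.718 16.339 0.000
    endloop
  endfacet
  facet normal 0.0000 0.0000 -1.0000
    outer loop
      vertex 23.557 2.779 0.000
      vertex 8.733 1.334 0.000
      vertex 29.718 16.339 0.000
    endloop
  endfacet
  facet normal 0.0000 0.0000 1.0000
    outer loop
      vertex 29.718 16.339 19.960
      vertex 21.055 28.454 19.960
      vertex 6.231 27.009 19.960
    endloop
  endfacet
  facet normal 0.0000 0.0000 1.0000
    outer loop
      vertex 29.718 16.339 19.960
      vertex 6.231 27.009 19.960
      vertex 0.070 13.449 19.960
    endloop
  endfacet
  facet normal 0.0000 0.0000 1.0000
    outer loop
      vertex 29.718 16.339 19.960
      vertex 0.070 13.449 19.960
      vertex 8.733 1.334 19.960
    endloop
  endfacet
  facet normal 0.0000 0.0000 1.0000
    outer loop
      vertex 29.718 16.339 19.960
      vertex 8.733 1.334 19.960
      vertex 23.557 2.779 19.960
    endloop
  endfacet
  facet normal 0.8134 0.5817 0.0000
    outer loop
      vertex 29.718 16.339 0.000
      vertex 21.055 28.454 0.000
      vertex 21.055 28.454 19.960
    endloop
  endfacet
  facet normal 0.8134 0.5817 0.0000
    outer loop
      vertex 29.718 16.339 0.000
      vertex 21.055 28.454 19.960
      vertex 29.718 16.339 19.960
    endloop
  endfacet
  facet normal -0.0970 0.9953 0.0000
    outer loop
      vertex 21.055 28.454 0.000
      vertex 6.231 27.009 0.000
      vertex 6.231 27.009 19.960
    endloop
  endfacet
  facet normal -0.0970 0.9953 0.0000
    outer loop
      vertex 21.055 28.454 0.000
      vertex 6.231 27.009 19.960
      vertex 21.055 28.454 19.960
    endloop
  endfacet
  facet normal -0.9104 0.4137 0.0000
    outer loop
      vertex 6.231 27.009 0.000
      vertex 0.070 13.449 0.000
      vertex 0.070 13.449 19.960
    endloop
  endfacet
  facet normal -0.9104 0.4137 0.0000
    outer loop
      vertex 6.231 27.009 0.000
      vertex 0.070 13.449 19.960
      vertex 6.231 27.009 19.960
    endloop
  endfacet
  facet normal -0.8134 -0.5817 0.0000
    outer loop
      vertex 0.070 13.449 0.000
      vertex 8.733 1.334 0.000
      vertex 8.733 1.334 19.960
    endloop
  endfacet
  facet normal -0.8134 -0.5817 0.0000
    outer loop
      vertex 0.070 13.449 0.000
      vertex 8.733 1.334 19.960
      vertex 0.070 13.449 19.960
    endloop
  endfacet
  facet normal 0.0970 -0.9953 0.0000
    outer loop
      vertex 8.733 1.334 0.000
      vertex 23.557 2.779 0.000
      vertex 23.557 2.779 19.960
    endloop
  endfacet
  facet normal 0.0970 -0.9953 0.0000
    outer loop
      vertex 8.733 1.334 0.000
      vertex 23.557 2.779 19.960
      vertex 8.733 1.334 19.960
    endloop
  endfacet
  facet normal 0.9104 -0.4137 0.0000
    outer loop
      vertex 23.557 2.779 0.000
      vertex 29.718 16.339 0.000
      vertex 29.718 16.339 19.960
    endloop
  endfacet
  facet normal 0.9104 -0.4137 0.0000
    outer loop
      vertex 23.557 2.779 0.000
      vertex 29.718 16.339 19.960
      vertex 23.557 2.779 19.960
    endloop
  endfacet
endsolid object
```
; perimeter-only toolpath
G21 ; units = mm
G90 ; absolute positioning
G28 ; home
; layer 1
G0 Z2.851
G0 X29.718 Y16.339
G1 X21.055 Y28.454
G1 X6.231 Y27.009
G1 X0.070 Y13.449
G1 X8.733 Y1.334
G1 X23.557 Y2.779
G1 X29.718 Y16.339
; layer 2
G0 Z5.703
G0 X29.718 Y16.339
G1 X21.055 Y28.454
G1 X6.231 Y27.009
G1 X0.070 Y13.449
G1 X8.733 Y1.334
G1 X23.557 Y2.779
G1 X29.718 Y16.339
; layer 3
G0 Z8.554
G0 X29.718 Y16.339
G1 X21.055 Y28.454
G1 X6.231 Y27.009
G1 X0.070 Y13.449
G1 X8.733 Y1.334
G1 X23.557 Y2.779
G1 X29.718 Y16.339
; layer 4
G0 Z11.406
G0 X29.718 Y16.339
G1 X21.055 Y28.454
G1 X6.231 Y27.009
G1 X0.070 Y13.449
G1 X8.733 Y1.334
G1 X23.557 Y2.779
G1 X29.718 Y16.339
; layer 5
G0 Z14.257
G0 X29.718 Y16.339
G1 X21.055 Y28.454
G1 X6.231 Y27.009
G1 X0.070 Y13.449
G1 X8.733 Y1.334
G1 X23.557 Y2.779
G1 X29.718 Y16.339
; layer 6
G0 Z17.109
G0 X29.718 Y16.339
G1 X21.055 Y28.454
G1 X6.231 Y27.009
G1 X0.070 Y13.449
G1 X8.733 Y1.334
G1 X23.557 Y2.779
G1 X29.718 Y16.339
; layer 7
G0 Z19.960
G0 X29.718 Y16.339
G1 X21.055 Y28.454
G1 X6.231 Y27.009
G1 X0.070 Y13.449
G1 X8.733 Y1.334
G1 X23.557 Y2.779
G1 X29.718 Y16.339
M2 ; end

The solid is a regular 6-sided prism (a cylinder approximated with 6 flat sides), circumscribed radius ≈ 14.9 mm, height ≈ 20 mm. Slicing at Δz = 2.851 mm — 7 equal slices spanning the solid's height, so layer i sits at z = i·h/7 — gives 7 non-empty perimeters. Each is a 6-segment closed polygon; G0 lifts to the layer z and rapids to the start vertex, then G1 traces the edges.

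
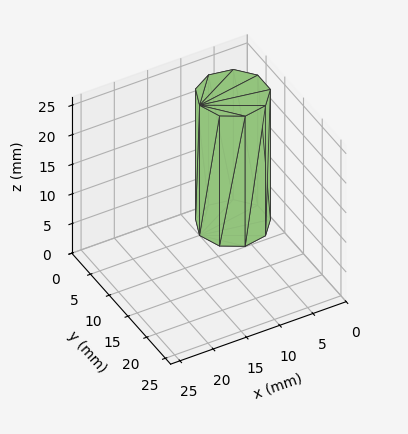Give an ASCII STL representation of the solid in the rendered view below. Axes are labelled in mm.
Reading the render: the shape is a regular 9-sided prism (a cylinder approximated with 9 flat sides), circumscribed radius ≈ 5 mm, height ≈ 22 mm (dimensions read to the nearest mm from the axis ticks). For the STL, each face is triangulated and given an outward normal.

solid part
  facet normal 0.0000 0.0000 -1.0000
    outer loop
      vertex 5.9 9.9 0.0
      vertex 8.8 8.2 0.0
      vertex 10.0 5.0 0.0
    endloop
  endfacet
  facet normal 0.0000 0.0000 -1.0000
    outer loop
      vertex 2.5 9.3 0.0
      vertex 5.9 9.9 0.0
      vertex 10.0 5.0 0.0
    endloop
  endfacet
  facet normal 0.0000 0.0000 -1.0000
    outer loop
      vertex 0.3 6.7 0.0
      vertex 2.5 9.3 0.0
      vertex 10.0 5.0 0.0
    endloop
  endfacet
  facet normal 0.0000 0.0000 -1.0000
    outer loop
      vertex 0.3 3.3 0.0
      vertex 0.3 6.7 0.0
      vertex 10.0 5.0 0.0
    endloop
  endfacet
  facet normal 0.0000 0.0000 -1.0000
    outer loop
      vertex 2.5 0.7 0.0
      vertex 0.3 3.3 0.0
      vertex 10.0 5.0 0.0
    endloop
  endfacet
  facet normal 0.0000 0.0000 -1.0000
    outer loop
      vertex 5.9 0.1 0.0
      vertex 2.5 0.7 0.0
      vertex 10.0 5.0 0.0
    endloop
  endfacet
  facet normal 0.0000 0.0000 -1.0000
    outer loop
      vertex 8.8 1.8 0.0
      vertex 5.9 0.1 0.0
      vertex 10.0 5.0 0.0
    endloop
  endfacet
  facet normal 0.0000 0.0000 1.0000
    outer loop
      vertex 10.0 5.0 22.0
      vertex 8.8 8.2 22.0
      vertex 5.9 9.9 22.0
    endloop
  endfacet
  facet normal 0.0000 0.0000 1.0000
    outer loop
      vertex 10.0 5.0 22.0
      vertex 5.9 9.9 22.0
      vertex 2.5 9.3 22.0
    endloop
  endfacet
  facet normal 0.0000 0.0000 1.0000
    outer loop
      vertex 10.0 5.0 22.0
      vertex 2.5 9.3 22.0
      vertex 0.3 6.7 22.0
    endloop
  endfacet
  facet normal 0.0000 0.0000 1.0000
    outer loop
      vertex 10.0 5.0 22.0
      vertex 0.3 6.7 22.0
      vertex 0.3 3.3 22.0
    endloop
  endfacet
  facet normal 0.0000 0.0000 1.0000
    outer loop
      vertex 10.0 5.0 22.0
      vertex 0.3 3.3 22.0
      vertex 2.5 0.7 22.0
    endloop
  endfacet
  facet normal 0.0000 0.0000 1.0000
    outer loop
      vertex 10.0 5.0 22.0
      vertex 2.5 0.7 22.0
      vertex 5.9 0.1 22.0
    endloop
  endfacet
  facet normal 0.0000 0.0000 1.0000
    outer loop
      vertex 10.0 5.0 22.0
      vertex 5.9 0.1 22.0
      vertex 8.8 1.8 22.0
    endloop
  endfacet
  facet normal 0.9363 0.3511 0.0000
    outer loop
      vertex 10.0 5.0 0.0
      vertex 8.8 8.2 0.0
      vertex 8.8 8.2 22.0
    endloop
  endfacet
  facet normal 0.9363 0.3511 0.0000
    outer loop
      vertex 10.0 5.0 0.0
      vertex 8.8 8.2 22.0
      vertex 10.0 5.0 22.0
    endloop
  endfacet
  facet normal 0.5057 0.8627 0.0000
    outer loop
      vertex 8.8 8.2 0.0
      vertex 5.9 9.9 0.0
      vertex 5.9 9.9 22.0
    endloop
  endfacet
  facet normal 0.5057 0.8627 0.0000
    outer loop
      vertex 8.8 8.2 0.0
      vertex 5.9 9.9 22.0
      vertex 8.8 8.2 22.0
    endloop
  endfacet
  facet normal -0.1738 0.9848 0.0000
    outer loop
      vertex 5.9 9.9 0.0
      vertex 2.5 9.3 0.0
      vertex 2.5 9.3 22.0
    endloop
  endfacet
  facet normal -0.1738 0.9848 0.0000
    outer loop
      vertex 5.9 9.9 0.0
      vertex 2.5 9.3 22.0
      vertex 5.9 9.9 22.0
    endloop
  endfacet
  facet normal -0.7634 0.6459 0.0000
    outer loop
      vertex 2.5 9.3 0.0
      vertex 0.3 6.7 0.0
      vertex 0.3 6.7 22.0
    endloop
  endfacet
  facet normal -0.7634 0.6459 0.0000
    outer loop
      vertex 2.5 9.3 0.0
      vertex 0.3 6.7 22.0
      vertex 2.5 9.3 22.0
    endloop
  endfacet
  facet normal -1.0000 0.0000 0.0000
    outer loop
      vertex 0.3 6.7 0.0
      vertex 0.3 3.3 0.0
      vertex 0.3 3.3 22.0
    endloop
  endfacet
  facet normal -1.0000 0.0000 0.0000
    outer loop
      vertex 0.3 6.7 0.0
      vertex 0.3 3.3 22.0
      vertex 0.3 6.7 22.0
    endloop
  endfacet
  facet normal -0.7634 -0.6459 0.0000
    outer loop
      vertex 0.3 3.3 0.0
      vertex 2.5 0.7 0.0
      vertex 2.5 0.7 22.0
    endloop
  endfacet
  facet normal -0.7634 -0.6459 0.0000
    outer loop
      vertex 0.3 3.3 0.0
      vertex 2.5 0.7 22.0
      vertex 0.3 3.3 22.0
    endloop
  endfacet
  facet normal -0.1738 -0.9848 0.0000
    outer loop
      vertex 2.5 0.7 0.0
      vertex 5.9 0.1 0.0
      vertex 5.9 0.1 22.0
    endloop
  endfacet
  facet normal -0.1738 -0.9848 0.0000
    outer loop
      vertex 2.5 0.7 0.0
      vertex 5.9 0.1 22.0
      vertex 2.5 0.7 22.0
    endloop
  endfacet
  facet normal 0.5057 -0.8627 0.0000
    outer loop
      vertex 5.9 0.1 0.0
      vertex 8.8 1.8 0.0
      vertex 8.8 1.8 22.0
    endloop
  endfacet
  facet normal 0.5057 -0.8627 0.0000
    outer loop
      vertex 5.9 0.1 0.0
      vertex 8.8 1.8 22.0
      vertex 5.9 0.1 22.0
    endloop
  endfacet
  facet normal 0.9363 -0.3511 0.0000
    outer loop
      vertex 8.8 1.8 0.0
      vertex 10.0 5.0 0.0
      vertex 10.0 5.0 22.0
    endloop
  endfacet
  facet normal 0.9363 -0.3511 0.0000
    outer loop
      vertex 8.8 1.8 0.0
      vertex 10.0 5.0 22.0
      vertex 8.8 1.8 22.0
    endloop
  endfacet
endsolid part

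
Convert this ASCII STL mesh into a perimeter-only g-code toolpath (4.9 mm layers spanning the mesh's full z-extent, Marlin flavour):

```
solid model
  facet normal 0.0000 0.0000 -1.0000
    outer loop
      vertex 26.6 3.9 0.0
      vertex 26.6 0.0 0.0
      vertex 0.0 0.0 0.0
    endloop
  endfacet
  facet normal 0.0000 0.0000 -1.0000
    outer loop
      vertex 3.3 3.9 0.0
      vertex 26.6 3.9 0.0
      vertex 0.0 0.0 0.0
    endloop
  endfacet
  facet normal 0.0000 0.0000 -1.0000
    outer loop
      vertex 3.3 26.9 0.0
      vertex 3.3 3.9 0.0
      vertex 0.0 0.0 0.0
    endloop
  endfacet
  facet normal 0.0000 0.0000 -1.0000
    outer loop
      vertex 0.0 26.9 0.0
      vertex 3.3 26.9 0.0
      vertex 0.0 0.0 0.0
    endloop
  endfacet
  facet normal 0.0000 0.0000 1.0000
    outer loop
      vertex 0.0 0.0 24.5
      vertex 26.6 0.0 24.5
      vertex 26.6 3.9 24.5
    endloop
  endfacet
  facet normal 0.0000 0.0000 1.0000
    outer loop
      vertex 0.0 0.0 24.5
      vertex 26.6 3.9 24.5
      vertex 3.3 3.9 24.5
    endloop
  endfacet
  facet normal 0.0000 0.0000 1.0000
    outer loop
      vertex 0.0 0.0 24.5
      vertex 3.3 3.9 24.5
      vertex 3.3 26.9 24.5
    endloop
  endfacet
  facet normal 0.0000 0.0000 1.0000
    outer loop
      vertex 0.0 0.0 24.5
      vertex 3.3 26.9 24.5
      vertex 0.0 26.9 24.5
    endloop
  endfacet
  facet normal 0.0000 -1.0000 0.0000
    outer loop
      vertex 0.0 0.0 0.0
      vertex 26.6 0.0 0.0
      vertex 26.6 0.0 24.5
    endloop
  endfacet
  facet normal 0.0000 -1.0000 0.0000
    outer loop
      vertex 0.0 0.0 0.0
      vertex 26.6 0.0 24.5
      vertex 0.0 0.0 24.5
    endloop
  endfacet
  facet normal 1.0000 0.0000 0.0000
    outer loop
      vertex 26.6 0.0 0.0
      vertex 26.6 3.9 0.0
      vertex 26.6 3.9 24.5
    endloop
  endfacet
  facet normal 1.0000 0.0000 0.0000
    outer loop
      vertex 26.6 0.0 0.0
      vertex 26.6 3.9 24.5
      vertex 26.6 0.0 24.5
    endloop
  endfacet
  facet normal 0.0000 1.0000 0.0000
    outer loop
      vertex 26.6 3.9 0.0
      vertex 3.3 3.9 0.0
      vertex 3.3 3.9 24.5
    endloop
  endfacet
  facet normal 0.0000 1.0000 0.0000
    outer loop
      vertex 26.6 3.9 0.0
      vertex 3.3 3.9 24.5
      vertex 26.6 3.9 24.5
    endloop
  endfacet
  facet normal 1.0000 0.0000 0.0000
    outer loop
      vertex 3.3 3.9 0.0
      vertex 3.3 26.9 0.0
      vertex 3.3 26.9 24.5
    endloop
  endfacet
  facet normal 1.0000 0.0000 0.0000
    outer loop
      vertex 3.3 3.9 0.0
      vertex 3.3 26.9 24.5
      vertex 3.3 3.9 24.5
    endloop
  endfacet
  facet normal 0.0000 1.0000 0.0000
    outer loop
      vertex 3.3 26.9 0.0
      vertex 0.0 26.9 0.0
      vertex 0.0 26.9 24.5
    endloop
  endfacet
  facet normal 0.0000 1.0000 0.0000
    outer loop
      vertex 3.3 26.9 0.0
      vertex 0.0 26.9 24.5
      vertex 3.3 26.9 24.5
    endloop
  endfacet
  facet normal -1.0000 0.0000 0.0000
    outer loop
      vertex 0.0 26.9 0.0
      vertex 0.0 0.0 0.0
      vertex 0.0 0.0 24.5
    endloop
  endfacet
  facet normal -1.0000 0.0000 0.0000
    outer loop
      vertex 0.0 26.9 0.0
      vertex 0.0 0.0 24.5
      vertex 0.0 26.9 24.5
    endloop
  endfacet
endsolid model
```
; perimeter-only toolpath
G21 ; units = mm
G90 ; absolute positioning
G28 ; home
; layer 1
G0 Z4.9
G0 X0.0 Y0.0
G1 X26.6 Y0.0
G1 X26.6 Y3.9
G1 X3.3 Y3.9
G1 X3.3 Y26.9
G1 X0.0 Y26.9
G1 X0.0 Y0.0
; layer 2
G0 Z9.8
G0 X0.0 Y0.0
G1 X26.6 Y0.0
G1 X26.6 Y3.9
G1 X3.3 Y3.9
G1 X3.3 Y26.9
G1 X0.0 Y26.9
G1 X0.0 Y0.0
; layer 3
G0 Z14.7
G0 X0.0 Y0.0
G1 X26.6 Y0.0
G1 X26.6 Y3.9
G1 X3.3 Y3.9
G1 X3.3 Y26.9
G1 X0.0 Y26.9
G1 X0.0 Y0.0
; layer 4
G0 Z19.6
G0 X0.0 Y0.0
G1 X26.6 Y0.0
G1 X26.6 Y3.9
G1 X3.3 Y3.9
G1 X3.3 Y26.9
G1 X0.0 Y26.9
G1 X0.0 Y0.0
; layer 5
G0 Z24.5
G0 X0.0 Y0.0
G1 X26.6 Y0.0
G1 X26.6 Y3.9
G1 X3.3 Y3.9
G1 X3.3 Y26.9
G1 X0.0 Y26.9
G1 X0.0 Y0.0
M2 ; end

The solid is an L-shaped prism: outer 26.6 × 26.9 mm, arm thicknesses ≈ 3.9 mm (horizontal) and 3.3 mm (vertical), extruded 24.5 mm in z. Slicing at Δz = 4.9 mm — 5 equal slices spanning the solid's height, so layer i sits at z = i·h/5 — gives 5 non-empty perimeters. Each is a 6-segment closed polygon; G0 lifts to the layer z and rapids to the start vertex, then G1 traces the edges.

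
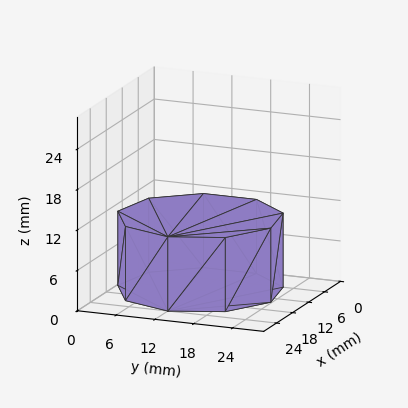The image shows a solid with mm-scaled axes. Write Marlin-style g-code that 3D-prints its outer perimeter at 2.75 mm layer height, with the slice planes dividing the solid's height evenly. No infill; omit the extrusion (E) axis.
Reading the render: the shape is a regular 9-sided prism (a cylinder approximated with 9 flat sides), circumscribed radius ≈ 12 mm, height ≈ 11 mm (dimensions read to the nearest mm from the axis ticks). For the g-code, the solid's height is divided into equal slices at the stated Δz and each level perimeter traced with G1 moves after a G0 lift.

; perimeter-only toolpath
G21 ; units = mm
G90 ; absolute positioning
G28 ; home
; layer 1
G0 Z2.75
G0 X24.00 Y12.00
G1 X21.19 Y19.71
G1 X14.08 Y23.82
G1 X6.00 Y22.39
G1 X0.72 Y16.10
G1 X0.72 Y7.90
G1 X6.00 Y1.61
G1 X14.08 Y0.18
G1 X21.19 Y4.29
G1 X24.00 Y12.00
; layer 2
G0 Z5.50
G0 X24.00 Y12.00
G1 X21.19 Y19.71
G1 X14.08 Y23.82
G1 X6.00 Y22.39
G1 X0.72 Y16.10
G1 X0.72 Y7.90
G1 X6.00 Y1.61
G1 X14.08 Y0.18
G1 X21.19 Y4.29
G1 X24.00 Y12.00
; layer 3
G0 Z8.25
G0 X24.00 Y12.00
G1 X21.19 Y19.71
G1 X14.08 Y23.82
G1 X6.00 Y22.39
G1 X0.72 Y16.10
G1 X0.72 Y7.90
G1 X6.00 Y1.61
G1 X14.08 Y0.18
G1 X21.19 Y4.29
G1 X24.00 Y12.00
; layer 4
G0 Z11.00
G0 X24.00 Y12.00
G1 X21.19 Y19.71
G1 X14.08 Y23.82
G1 X6.00 Y22.39
G1 X0.72 Y16.10
G1 X0.72 Y7.90
G1 X6.00 Y1.61
G1 X14.08 Y0.18
G1 X21.19 Y4.29
G1 X24.00 Y12.00
M2 ; end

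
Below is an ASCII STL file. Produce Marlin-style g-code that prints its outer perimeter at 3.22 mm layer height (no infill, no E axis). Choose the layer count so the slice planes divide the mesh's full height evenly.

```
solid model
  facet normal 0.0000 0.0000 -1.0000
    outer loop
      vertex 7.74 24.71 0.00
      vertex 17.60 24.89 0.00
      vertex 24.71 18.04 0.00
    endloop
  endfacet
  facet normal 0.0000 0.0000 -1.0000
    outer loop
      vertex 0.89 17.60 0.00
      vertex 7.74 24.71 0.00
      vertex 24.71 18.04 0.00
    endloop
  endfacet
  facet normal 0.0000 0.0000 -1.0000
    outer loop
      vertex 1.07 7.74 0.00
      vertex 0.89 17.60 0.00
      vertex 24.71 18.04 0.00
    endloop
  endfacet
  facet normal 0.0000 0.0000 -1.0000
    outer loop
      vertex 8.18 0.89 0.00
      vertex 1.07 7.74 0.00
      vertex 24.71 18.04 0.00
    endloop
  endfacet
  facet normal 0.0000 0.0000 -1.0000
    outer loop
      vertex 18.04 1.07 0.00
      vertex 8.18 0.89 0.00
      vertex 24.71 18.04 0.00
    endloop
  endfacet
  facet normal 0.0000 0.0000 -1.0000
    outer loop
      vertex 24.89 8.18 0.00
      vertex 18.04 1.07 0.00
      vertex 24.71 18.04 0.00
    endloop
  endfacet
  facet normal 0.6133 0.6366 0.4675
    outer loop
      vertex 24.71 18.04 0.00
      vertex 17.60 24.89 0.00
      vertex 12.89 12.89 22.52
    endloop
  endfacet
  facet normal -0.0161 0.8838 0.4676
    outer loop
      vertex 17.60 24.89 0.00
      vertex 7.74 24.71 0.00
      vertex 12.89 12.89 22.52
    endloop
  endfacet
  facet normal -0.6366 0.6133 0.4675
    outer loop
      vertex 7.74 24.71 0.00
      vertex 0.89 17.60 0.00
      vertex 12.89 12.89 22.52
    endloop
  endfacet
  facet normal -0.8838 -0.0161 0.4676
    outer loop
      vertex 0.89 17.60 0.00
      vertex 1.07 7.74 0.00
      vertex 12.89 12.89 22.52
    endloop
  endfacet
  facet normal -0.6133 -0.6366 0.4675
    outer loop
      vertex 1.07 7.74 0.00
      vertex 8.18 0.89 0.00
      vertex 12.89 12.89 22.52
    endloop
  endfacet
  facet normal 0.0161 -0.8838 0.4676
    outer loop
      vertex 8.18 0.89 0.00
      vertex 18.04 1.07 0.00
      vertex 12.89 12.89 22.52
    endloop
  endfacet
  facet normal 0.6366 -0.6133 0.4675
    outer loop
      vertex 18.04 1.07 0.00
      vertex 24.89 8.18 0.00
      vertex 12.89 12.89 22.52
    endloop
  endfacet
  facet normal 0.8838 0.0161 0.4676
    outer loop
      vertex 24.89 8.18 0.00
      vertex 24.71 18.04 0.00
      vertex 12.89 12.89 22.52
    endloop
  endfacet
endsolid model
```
; perimeter-only toolpath
G21 ; units = mm
G90 ; absolute positioning
G28 ; home
; layer 1
G0 Z3.22
G0 X23.02 Y17.30
G1 X16.93 Y23.18
G1 X8.48 Y23.02
G1 X2.60 Y16.93
G1 X2.76 Y8.48
G1 X8.85 Y2.60
G1 X17.30 Y2.76
G1 X23.18 Y8.85
G1 X23.02 Y17.30
; layer 2
G0 Z6.43
G0 X21.33 Y16.57
G1 X16.25 Y21.46
G1 X9.21 Y21.33
G1 X4.32 Y16.25
G1 X4.45 Y9.21
G1 X9.53 Y4.32
G1 X16.57 Y4.45
G1 X21.46 Y9.53
G1 X21.33 Y16.57
; layer 3
G0 Z9.65
G0 X19.64 Y15.83
G1 X15.58 Y19.75
G1 X9.95 Y19.64
G1 X6.03 Y15.58
G1 X6.14 Y9.95
G1 X10.20 Y6.03
G1 X15.83 Y6.14
G1 X19.75 Y10.20
G1 X19.64 Y15.83
; layer 4
G0 Z12.87
G0 X17.96 Y15.10
G1 X14.91 Y18.03
G1 X10.68 Y17.96
G1 X7.75 Y14.91
G1 X7.82 Y10.68
G1 X10.87 Y7.75
G1 X15.10 Y7.82
G1 X18.03 Y10.87
G1 X17.96 Y15.10
; layer 5
G0 Z16.09
G0 X16.27 Y14.36
G1 X14.24 Y16.32
G1 X11.42 Y16.27
G1 X9.46 Y14.24
G1 X9.51 Y11.42
G1 X11.54 Y9.46
G1 X14.36 Y9.51
G1 X16.32 Y11.54
G1 X16.27 Y14.36
; layer 6
G0 Z19.30
G0 X14.58 Y13.63
G1 X13.56 Y14.60
G1 X12.15 Y14.58
G1 X11.18 Y13.56
G1 X11.20 Y12.15
G1 X12.22 Y11.18
G1 X13.63 Y11.20
G1 X14.60 Y12.22
G1 X14.58 Y13.63
M2 ; end

The solid is a regular 8-sided pyramid, base circumscribed radius ≈ 12.9 mm, apex at z ≈ 22.5 mm. Slicing at Δz = 3.22 mm — 7 equal slices spanning the solid's height, so layer i sits at z = i·h/7 — gives 6 non-empty perimeters. Each is a 8-segment closed polygon; G0 lifts to the layer z and rapids to the start vertex, then G1 traces the edges. The cross-section shrinks linearly with z (the slice at the apex is degenerate and omitted).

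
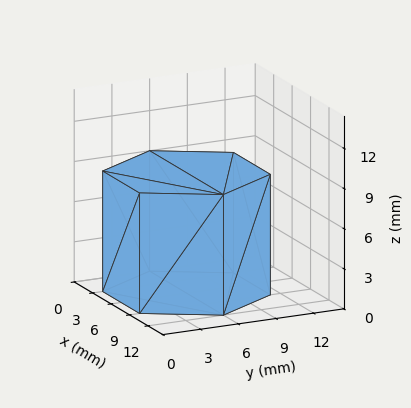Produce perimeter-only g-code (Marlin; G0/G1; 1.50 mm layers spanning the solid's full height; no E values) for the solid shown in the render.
Reading the render: the shape is a regular 6-sided prism (a cylinder approximated with 6 flat sides), circumscribed radius ≈ 6 mm, height ≈ 9 mm (dimensions read to the nearest mm from the axis ticks). For the g-code, the solid's height is divided into equal slices at the stated Δz and each level perimeter traced with G1 moves after a G0 lift.

; perimeter-only toolpath
G21 ; units = mm
G90 ; absolute positioning
G28 ; home
; layer 1
G0 Z1.50
G0 X12.00 Y6.00
G1 X9.00 Y11.20
G1 X3.00 Y11.20
G1 X0.00 Y6.00
G1 X3.00 Y0.80
G1 X9.00 Y0.80
G1 X12.00 Y6.00
; layer 2
G0 Z3.00
G0 X12.00 Y6.00
G1 X9.00 Y11.20
G1 X3.00 Y11.20
G1 X0.00 Y6.00
G1 X3.00 Y0.80
G1 X9.00 Y0.80
G1 X12.00 Y6.00
; layer 3
G0 Z4.50
G0 X12.00 Y6.00
G1 X9.00 Y11.20
G1 X3.00 Y11.20
G1 X0.00 Y6.00
G1 X3.00 Y0.80
G1 X9.00 Y0.80
G1 X12.00 Y6.00
; layer 4
G0 Z6.00
G0 X12.00 Y6.00
G1 X9.00 Y11.20
G1 X3.00 Y11.20
G1 X0.00 Y6.00
G1 X3.00 Y0.80
G1 X9.00 Y0.80
G1 X12.00 Y6.00
; layer 5
G0 Z7.50
G0 X12.00 Y6.00
G1 X9.00 Y11.20
G1 X3.00 Y11.20
G1 X0.00 Y6.00
G1 X3.00 Y0.80
G1 X9.00 Y0.80
G1 X12.00 Y6.00
; layer 6
G0 Z9.00
G0 X12.00 Y6.00
G1 X9.00 Y11.20
G1 X3.00 Y11.20
G1 X0.00 Y6.00
G1 X3.00 Y0.80
G1 X9.00 Y0.80
G1 X12.00 Y6.00
M2 ; end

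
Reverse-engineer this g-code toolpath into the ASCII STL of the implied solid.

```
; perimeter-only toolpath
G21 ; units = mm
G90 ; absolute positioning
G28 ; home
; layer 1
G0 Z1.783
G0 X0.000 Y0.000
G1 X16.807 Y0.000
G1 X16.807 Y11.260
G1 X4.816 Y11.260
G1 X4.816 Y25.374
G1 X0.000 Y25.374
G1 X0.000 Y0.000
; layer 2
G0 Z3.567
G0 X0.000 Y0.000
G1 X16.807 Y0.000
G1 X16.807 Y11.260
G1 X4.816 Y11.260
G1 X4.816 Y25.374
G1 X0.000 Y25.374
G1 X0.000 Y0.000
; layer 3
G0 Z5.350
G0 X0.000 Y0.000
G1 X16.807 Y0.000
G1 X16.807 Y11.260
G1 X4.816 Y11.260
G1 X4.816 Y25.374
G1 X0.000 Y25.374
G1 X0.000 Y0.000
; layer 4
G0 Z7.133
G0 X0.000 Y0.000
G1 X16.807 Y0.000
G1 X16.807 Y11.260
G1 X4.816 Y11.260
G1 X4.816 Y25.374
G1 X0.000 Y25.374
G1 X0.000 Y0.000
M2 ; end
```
solid part
  facet normal 0.0000 0.0000 -1.0000
    outer loop
      vertex 16.807 11.260 0.000
      vertex 16.807 0.000 0.000
      vertex 0.000 0.000 0.000
    endloop
  endfacet
  facet normal 0.0000 0.0000 -1.0000
    outer loop
      vertex 4.816 11.260 0.000
      vertex 16.807 11.260 0.000
      vertex 0.000 0.000 0.000
    endloop
  endfacet
  facet normal 0.0000 0.0000 -1.0000
    outer loop
      vertex 4.816 25.374 0.000
      vertex 4.816 11.260 0.000
      vertex 0.000 0.000 0.000
    endloop
  endfacet
  facet normal 0.0000 0.0000 -1.0000
    outer loop
      vertex 0.000 25.374 0.000
      vertex 4.816 25.374 0.000
      vertex 0.000 0.000 0.000
    endloop
  endfacet
  facet normal 0.0000 0.0000 1.0000
    outer loop
      vertex 0.000 0.000 7.133
      vertex 16.807 0.000 7.133
      vertex 16.807 11.260 7.133
    endloop
  endfacet
  facet normal 0.0000 0.0000 1.0000
    outer loop
      vertex 0.000 0.000 7.133
      vertex 16.807 11.260 7.133
      vertex 4.816 11.260 7.133
    endloop
  endfacet
  facet normal 0.0000 0.0000 1.0000
    outer loop
      vertex 0.000 0.000 7.133
      vertex 4.816 11.260 7.133
      vertex 4.816 25.374 7.133
    endloop
  endfacet
  facet normal 0.0000 0.0000 1.0000
    outer loop
      vertex 0.000 0.000 7.133
      vertex 4.816 25.374 7.133
      vertex 0.000 25.374 7.133
    endloop
  endfacet
  facet normal 0.0000 -1.0000 0.0000
    outer loop
      vertex 0.000 0.000 0.000
      vertex 16.807 0.000 0.000
      vertex 16.807 0.000 7.133
    endloop
  endfacet
  facet normal 0.0000 -1.0000 0.0000
    outer loop
      vertex 0.000 0.000 0.000
      vertex 16.807 0.000 7.133
      vertex 0.000 0.000 7.133
    endloop
  endfacet
  facet normal 1.0000 0.0000 0.0000
    outer loop
      vertex 16.807 0.000 0.000
      vertex 16.807 11.260 0.000
      vertex 16.807 11.260 7.133
    endloop
  endfacet
  facet normal 1.0000 0.0000 0.0000
    outer loop
      vertex 16.807 0.000 0.000
      vertex 16.807 11.260 7.133
      vertex 16.807 0.000 7.133
    endloop
  endfacet
  facet normal 0.0000 1.0000 0.0000
    outer loop
      vertex 16.807 11.260 0.000
      vertex 4.816 11.260 0.000
      vertex 4.816 11.260 7.133
    endloop
  endfacet
  facet normal 0.0000 1.0000 0.0000
    outer loop
      vertex 16.807 11.260 0.000
      vertex 4.816 11.260 7.133
      vertex 16.807 11.260 7.133
    endloop
  endfacet
  facet normal 1.0000 0.0000 0.0000
    outer loop
      vertex 4.816 11.260 0.000
      vertex 4.816 25.374 0.000
      vertex 4.816 25.374 7.133
    endloop
  endfacet
  facet normal 1.0000 0.0000 0.0000
    outer loop
      vertex 4.816 11.260 0.000
      vertex 4.816 25.374 7.133
      vertex 4.816 11.260 7.133
    endloop
  endfacet
  facet normal 0.0000 1.0000 0.0000
    outer loop
      vertex 4.816 25.374 0.000
      vertex 0.000 25.374 0.000
      vertex 0.000 25.374 7.133
    endloop
  endfacet
  facet normal 0.0000 1.0000 0.0000
    outer loop
      vertex 4.816 25.374 0.000
      vertex 0.000 25.374 7.133
      vertex 4.816 25.374 7.133
    endloop
  endfacet
  facet normal -1.0000 0.0000 0.0000
    outer loop
      vertex 0.000 25.374 0.000
      vertex 0.000 0.000 0.000
      vertex 0.000 0.000 7.133
    endloop
  endfacet
  facet normal -1.0000 0.0000 0.0000
    outer loop
      vertex 0.000 25.374 0.000
      vertex 0.000 0.000 7.133
      vertex 0.000 25.374 7.133
    endloop
  endfacet
endsolid part

The G0 Z moves step by Δz≈1.783 mm. Every layer's G1 loop is the same polygon, so the solid is a straight extrusion of it from z=0 to z≈7.13. Closing with flat bottom and top caps and triangulating gives 20 facets — an L-shaped prism: outer 16.8 × 25.4 mm, arm thicknesses ≈ 11.3 mm (horizontal) and 4.82 mm (vertical), extruded 7.13 mm in z.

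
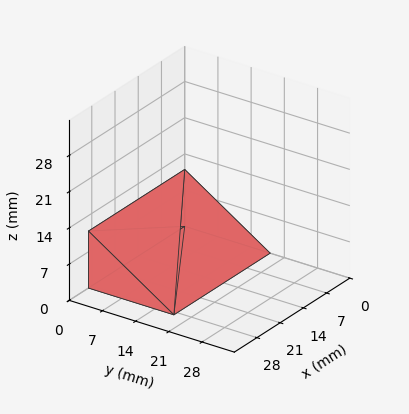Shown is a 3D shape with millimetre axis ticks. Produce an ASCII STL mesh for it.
Reading the render: the shape is a wedge (ramp): 29 × 18 mm base, rising to 11 mm along the y=0 edge and sloping linearly to z=0 at y=18 (dimensions read to the nearest mm from the axis ticks). For the STL, each face is triangulated and given an outward normal.

solid part
  facet normal 0.0000 0.0000 -1.0000
    outer loop
      vertex 29.0 18.0 0.0
      vertex 29.0 0.0 0.0
      vertex 0.0 0.0 0.0
    endloop
  endfacet
  facet normal 0.0000 0.0000 -1.0000
    outer loop
      vertex 0.0 18.0 0.0
      vertex 29.0 18.0 0.0
      vertex 0.0 0.0 0.0
    endloop
  endfacet
  facet normal 0.0000 -1.0000 0.0000
    outer loop
      vertex 0.0 0.0 0.0
      vertex 29.0 0.0 0.0
      vertex 29.0 0.0 11.0
    endloop
  endfacet
  facet normal 0.0000 -1.0000 0.0000
    outer loop
      vertex 0.0 0.0 0.0
      vertex 29.0 0.0 11.0
      vertex 0.0 0.0 11.0
    endloop
  endfacet
  facet normal 0.0000 0.5215 0.8533
    outer loop
      vertex 0.0 0.0 11.0
      vertex 29.0 0.0 11.0
      vertex 29.0 18.0 0.0
    endloop
  endfacet
  facet normal 0.0000 0.5215 0.8533
    outer loop
      vertex 0.0 0.0 11.0
      vertex 29.0 18.0 0.0
      vertex 0.0 18.0 0.0
    endloop
  endfacet
  facet normal -1.0000 0.0000 0.0000
    outer loop
      vertex 0.0 0.0 11.0
      vertex 0.0 18.0 0.0
      vertex 0.0 0.0 0.0
    endloop
  endfacet
  facet normal 1.0000 0.0000 0.0000
    outer loop
      vertex 29.0 0.0 0.0
      vertex 29.0 18.0 0.0
      vertex 29.0 0.0 11.0
    endloop
  endfacet
endsolid part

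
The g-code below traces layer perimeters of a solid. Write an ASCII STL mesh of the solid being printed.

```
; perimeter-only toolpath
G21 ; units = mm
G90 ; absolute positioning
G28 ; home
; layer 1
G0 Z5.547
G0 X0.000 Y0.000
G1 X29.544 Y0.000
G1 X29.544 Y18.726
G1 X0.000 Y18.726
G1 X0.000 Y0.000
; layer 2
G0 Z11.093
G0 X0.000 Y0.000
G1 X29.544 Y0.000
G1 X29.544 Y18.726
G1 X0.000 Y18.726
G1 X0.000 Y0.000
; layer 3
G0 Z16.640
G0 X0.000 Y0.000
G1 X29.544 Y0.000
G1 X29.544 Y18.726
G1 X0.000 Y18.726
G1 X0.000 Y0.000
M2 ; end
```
solid part
  facet normal 0.0000 0.0000 -1.0000
    outer loop
      vertex 29.544 18.726 0.000
      vertex 29.544 0.000 0.000
      vertex 0.000 0.000 0.000
    endloop
  endfacet
  facet normal 0.0000 0.0000 -1.0000
    outer loop
      vertex 0.000 18.726 0.000
      vertex 29.544 18.726 0.000
      vertex 0.000 0.000 0.000
    endloop
  endfacet
  facet normal 0.0000 0.0000 1.0000
    outer loop
      vertex 0.000 0.000 16.640
      vertex 29.544 0.000 16.640
      vertex 29.544 18.726 16.640
    endloop
  endfacet
  facet normal 0.0000 0.0000 1.0000
    outer loop
      vertex 0.000 0.000 16.640
      vertex 29.544 18.726 16.640
      vertex 0.000 18.726 16.640
    endloop
  endfacet
  facet normal 0.0000 -1.0000 0.0000
    outer loop
      vertex 0.000 0.000 0.000
      vertex 29.544 0.000 0.000
      vertex 29.544 0.000 16.640
    endloop
  endfacet
  facet normal 0.0000 -1.0000 0.0000
    outer loop
      vertex 0.000 0.000 0.000
      vertex 29.544 0.000 16.640
      vertex 0.000 0.000 16.640
    endloop
  endfacet
  facet normal 0.0000 1.0000 0.0000
    outer loop
      vertex 29.544 18.726 16.640
      vertex 29.544 18.726 0.000
      vertex 0.000 18.726 0.000
    endloop
  endfacet
  facet normal 0.0000 1.0000 0.0000
    outer loop
      vertex 0.000 18.726 16.640
      vertex 29.544 18.726 16.640
      vertex 0.000 18.726 0.000
    endloop
  endfacet
  facet normal -1.0000 0.0000 0.0000
    outer loop
      vertex 0.000 18.726 16.640
      vertex 0.000 18.726 0.000
      vertex 0.000 0.000 0.000
    endloop
  endfacet
  facet normal -1.0000 0.0000 0.0000
    outer loop
      vertex 0.000 0.000 16.640
      vertex 0.000 18.726 16.640
      vertex 0.000 0.000 0.000
    endloop
  endfacet
  facet normal 1.0000 0.0000 0.0000
    outer loop
      vertex 29.544 0.000 0.000
      vertex 29.544 18.726 0.000
      vertex 29.544 18.726 16.640
    endloop
  endfacet
  facet normal 1.0000 0.0000 0.0000
    outer loop
      vertex 29.544 0.000 0.000
      vertex 29.544 18.726 16.640
      vertex 29.544 0.000 16.640
    endloop
  endfacet
endsolid part

The G0 Z moves step by Δz≈5.547 mm. Every layer's G1 loop is the same polygon, so the solid is a straight extrusion of it from z=0 to z≈16.6. Closing with flat bottom and top caps and triangulating gives 12 facets — a rectangular box, roughly 29.5 × 18.7 mm footprint and 16.6 mm tall.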